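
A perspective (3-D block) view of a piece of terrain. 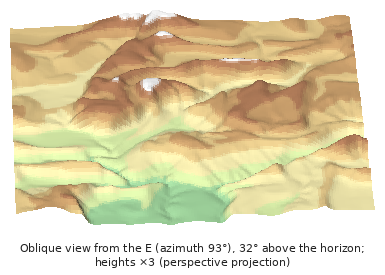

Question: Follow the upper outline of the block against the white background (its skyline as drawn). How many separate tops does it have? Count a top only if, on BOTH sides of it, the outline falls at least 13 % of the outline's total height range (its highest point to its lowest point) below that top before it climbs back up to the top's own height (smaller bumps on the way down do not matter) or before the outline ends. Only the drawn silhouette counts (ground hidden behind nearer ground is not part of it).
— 0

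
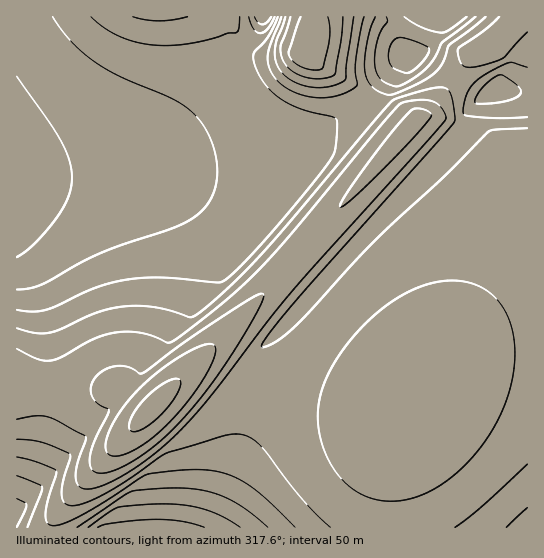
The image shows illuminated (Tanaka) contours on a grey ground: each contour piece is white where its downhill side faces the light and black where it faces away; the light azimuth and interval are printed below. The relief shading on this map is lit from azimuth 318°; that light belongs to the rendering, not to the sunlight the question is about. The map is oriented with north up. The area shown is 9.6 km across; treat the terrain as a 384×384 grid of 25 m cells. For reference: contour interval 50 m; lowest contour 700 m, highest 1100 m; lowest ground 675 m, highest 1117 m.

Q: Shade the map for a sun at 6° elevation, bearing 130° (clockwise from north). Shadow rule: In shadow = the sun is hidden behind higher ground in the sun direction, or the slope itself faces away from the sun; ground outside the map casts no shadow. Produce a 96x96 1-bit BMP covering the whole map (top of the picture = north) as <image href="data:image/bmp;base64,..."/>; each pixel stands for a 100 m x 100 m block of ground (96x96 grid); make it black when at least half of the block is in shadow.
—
<image width="96" height="96" href="data:image/bmp;base64,Qk2+BAAAAAAAAD4AAAAoAAAAYAAAAGAAAAABAAEAAAAAAIAEAAATCwAAEwsAAAIAAAAAAAAA////AAAAAADwAAAAAAAAAAAAAAD4AAAAAAAAAAAAAAD8AAAAAAAAAAAAAAD+AAAAAAAAAAAAAAD+AAAAAAAAAAAAAAD/AAAAAAAAAAAAAAD/gAAAAAAAAAAAAAD/wAAAAAAAAAAAAAB/4AAAAAAAAAAAAAA/8AAAAAAAAAAAAAAf+AAAAAAAAAAAAAAP+AAAAAAAAAAAAAAH/AAAAAAAAAAAAAAD/gAAAAAAAAAAAAAD/wAAAAAAAAAAAAAB/4AAAAAAAAAAAAAA/8AAAAAAAAAAAAAAf+AAAAAAAAAAAAAAf/AAAAAAAAAAAAAAP/gAAAAAAAAAAAAAH/wAAAAAAAAAAAAAH/4AAAAAAAAAAAAAD/8AAAAAAAAAAAAAB/8AAAAAAAAAAAAAB/+AAAAAAAAAAAAAA//AAAAAAAAAAAAAA//gAAAAAAAAAAAAAf/wAAAAAAAAAAAAAf/4AAAAAAAAAAAAAP/8AAAAAAAAAAAAAP/+AAAAAAAAAAAAAP//AAAAAAAAAAAAAP//gAAAAAAAAAAAAP//wAAAAAAAAAAAAP//4AAAAAAAAAAAAP//8AAAAAAAAAAAOP//+AAAAAAAAAAAeP///AAAAAAAAAAA/P///gAAAAAAAAAB/P///wAAAAAAAAAD/f///4AAAAAAAAAD+P///8AAAAAAAAAD8P///+AAAAAAAAADwH////AAAAAAAAAAAD////gAAAAAAAAAAB////wAAAAAAAAAAAf///4AAAAAAAAAAAP///8AAAAAAAAAAAH///8AAAAAAAAAAAD///+AAAAAAAAAAAB////AAAAAAAAAAAA////gAAAAAAAAAAAf///wAAAAAAAAAAAP///4AAAAAAAAAAAH///8AAAAAAAAAAAD///+AAAAAAAAAAAB////AAAAAAAAAAAA////AAAAAAAAAAAAf///gAAAAAAAAAAAP///wAAAAAAAAAAAH///4AAAAAAAAAAAD///8AAAAAAAAAAAB///+AAAAAAAAAAAA////AAAAAAAAAAAAP///AAAAAAAAAAAAH///gAAAAAAAAAAAD///wAAAAAAAAAAAB///4AAAAAAAAAAAA///8AAAAAAAAAAAAf//+AAAAAAAAAAAAP///AAAAAAAAAAAAH///gAAAAAAAAAAAD///gAAAAAAAAAAAB///wAAAAAAAAAAAA///4AAAAAAAAAAAAf//8AA/8AAAAAAAAP//+AD/8AAAAAAAAD///AD/8AAAAAAAAAf//wD/8AAAAAAAAAH//4B/wAAAAAAAAAB//8A+AAAAAAAAAAAf/+AYAAAAAAAAAAAP/+AAAAAAAAAAAAAP//AAAAAAAAAAAAAP//AAAAAAAAAAEAAP//gAAAAAAAAAPAAH//wAAAAAAAAAfgAH//wAAAAAAAAA/wAD//4AAAAAAAAB/wAA///AAAAAAAAB/4AAf//gAAAAAAAD/4AAP//wAAAAAAAD/4AAD//4AAAAAAAH/8AAB//8AAAAAAAH/8AAB//+AAAAAAAP/8AAB///A="/>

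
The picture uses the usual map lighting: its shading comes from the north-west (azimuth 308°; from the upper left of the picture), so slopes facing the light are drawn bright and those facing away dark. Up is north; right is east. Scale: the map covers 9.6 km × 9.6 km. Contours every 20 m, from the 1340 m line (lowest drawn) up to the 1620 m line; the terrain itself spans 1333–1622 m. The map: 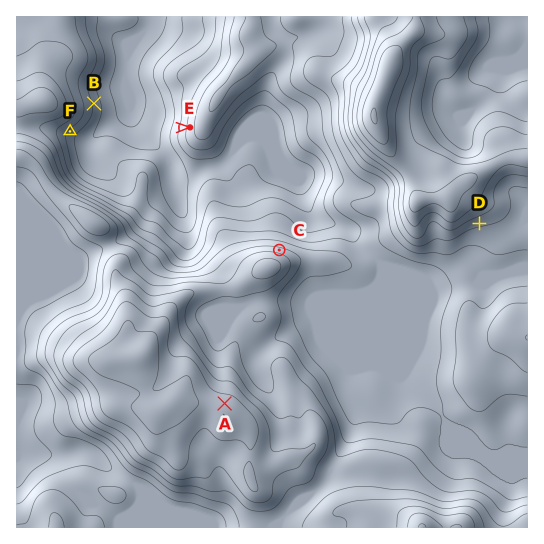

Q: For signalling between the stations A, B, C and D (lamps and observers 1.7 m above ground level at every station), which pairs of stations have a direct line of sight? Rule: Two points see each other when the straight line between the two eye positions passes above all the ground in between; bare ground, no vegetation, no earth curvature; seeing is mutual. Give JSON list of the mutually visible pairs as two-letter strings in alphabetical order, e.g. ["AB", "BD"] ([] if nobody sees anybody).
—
["AD", "BC"]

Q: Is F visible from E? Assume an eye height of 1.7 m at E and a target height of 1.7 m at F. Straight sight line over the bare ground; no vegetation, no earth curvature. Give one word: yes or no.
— yes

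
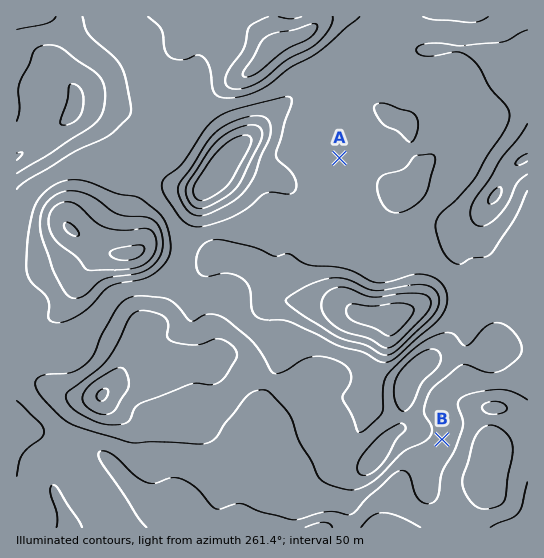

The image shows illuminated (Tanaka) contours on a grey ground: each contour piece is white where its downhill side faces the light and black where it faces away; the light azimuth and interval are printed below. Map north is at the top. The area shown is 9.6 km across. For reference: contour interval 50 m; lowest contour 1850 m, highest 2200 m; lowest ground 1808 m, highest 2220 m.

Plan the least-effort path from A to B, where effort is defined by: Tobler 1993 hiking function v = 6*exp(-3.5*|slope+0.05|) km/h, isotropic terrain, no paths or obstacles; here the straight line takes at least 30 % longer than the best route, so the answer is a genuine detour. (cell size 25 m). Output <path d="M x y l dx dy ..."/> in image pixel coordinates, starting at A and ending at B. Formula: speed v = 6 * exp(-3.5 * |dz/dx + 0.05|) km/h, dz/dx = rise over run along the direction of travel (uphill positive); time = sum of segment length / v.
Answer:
<path d="M339 158l16 16 18 35 72 72 8 16 0 72-11 21 0 49"/>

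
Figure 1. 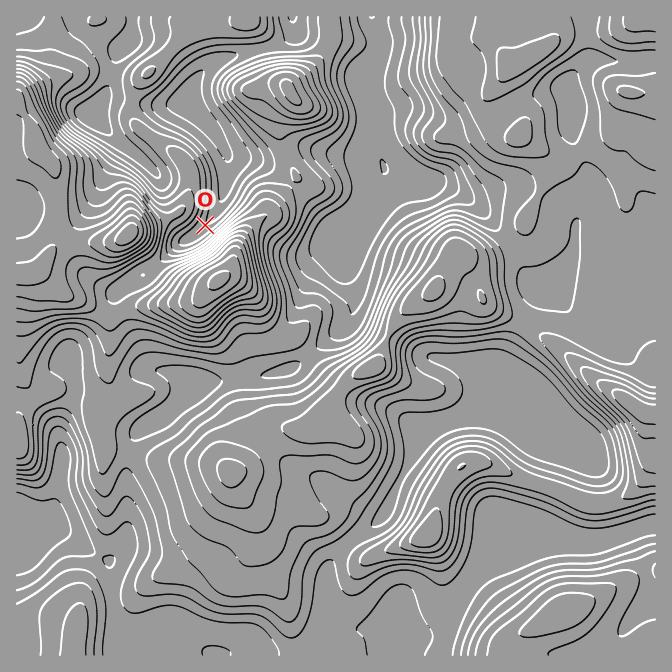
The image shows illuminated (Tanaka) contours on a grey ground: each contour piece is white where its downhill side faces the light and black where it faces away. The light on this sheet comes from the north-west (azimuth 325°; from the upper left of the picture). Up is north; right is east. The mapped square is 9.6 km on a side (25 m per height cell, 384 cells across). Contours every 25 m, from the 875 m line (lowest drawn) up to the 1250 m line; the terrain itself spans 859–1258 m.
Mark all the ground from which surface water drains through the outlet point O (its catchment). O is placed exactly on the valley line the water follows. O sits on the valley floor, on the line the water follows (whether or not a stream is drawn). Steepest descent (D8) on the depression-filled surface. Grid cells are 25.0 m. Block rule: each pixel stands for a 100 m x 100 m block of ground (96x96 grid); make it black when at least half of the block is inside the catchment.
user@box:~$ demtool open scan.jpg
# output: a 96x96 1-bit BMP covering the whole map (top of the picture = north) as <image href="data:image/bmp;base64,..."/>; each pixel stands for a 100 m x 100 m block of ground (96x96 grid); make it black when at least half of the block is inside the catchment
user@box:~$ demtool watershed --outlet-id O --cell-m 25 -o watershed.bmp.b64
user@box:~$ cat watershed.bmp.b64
<image width="96" height="96" href="data:image/bmp;base64,Qk2+BAAAAAAAAD4AAAAoAAAAYAAAAGAAAAABAAEAAAAAAIAEAAATCwAAEwsAAAIAAAAAAAAA////AAAAAAAAAAAAAAAAAAAAAAAAAAAAAAAAAAAAAAAAAAAAAAAAAAAAAAAAAAAAAAAAAAAAAAAAAAAAAAAAAAAAAAAAAAAAAAAAAAAAAAAAAAAAAAAAAAAAAAAAAAAAAAAAAAAAAAAAAAAAAAAAAAAAAAAAAAAAAAAAAAAAAAAAAAAAAAAAAAAAAAAAAAAAAAAAAAAAAAAAAAAAAAAAAAAAAAAAAAAAAAAAAAAAAAAAAAAAAAAAAAAAAAAAAAAAAAAAAAAAAAAAAAAAAAAAAAAAAAAAAAAAAAAAAAAAAAAAAAAAAAAAAAAAAAAAAAAAAAAAAAAAAAAAAAAAAAAAAAAAAAAAAAAAAAAAAAAAAAAAAAAAAAAAAAAAAAAAAAAAAAAAAAAAAAAAAAAAAAAAAAAAAAAAAAAAAAAAAAAAAAAAAAAAAAAAAAAAAAAAAAAAAAAAAAAAAAAAAAAAAAAAAAAAAAAAAAAAAAAAAAAAAAAAAAAAAAAAAAAAAAAAAAAAAAAAAAAAAAAAAAAAAAAAAAAAAAAAAAAAAAAAAAAAAAAAAAAAAAAAAAAAAAAAAAAAAAAAAAAAAAAAAAAAAAAAAAAAAAAAAAAAAAAAAAAAAAAAAAAAAAAAAAAAAAAAAAAAAAAAAAAAAAAAAAAAAAAAAAAAAAAAAAAAAAAAAAAAAAAAAAAAAAAAAAAAAAAAAAAAAAAAAAAAAAAAAAAAAAAAAAAAAAAAAAAAAAAAAAAAAAAAAAAAAAAAAAAAAAAAAAAAAAAAAAAAAAAAAAAAAAAAAAAAAAAAAAAAAAAAAAAAAAAAAAAAAAAAAAAAAAAABwAAAAAAAAAAAAAAH/wAAAAAAAAAAAAAf//gAAAAAAAAAAAB///wAAAAAAAAAAAD///4AAAAAAAAAAAH///+AAAAAAAAAAAP////AAAAAAAAAAAP////AAAAAAAAAAAP////gAAAAAAAAAAH////AAAAAAAAAAAD///+AAAAAAAAAAAAAP/8AAAAAAAAAAAAAH/4AAAAAAAAAAAAAD/wAAAAAAAAAAAAAAPgAAAAAAAAAAAAAADAAAAAAAAAAAAAAAAAAAAAAAAAAAAAAAAAAAAAAAAAAAAAAAAAAAAAAAAAAAAAAAAAAAAAAAAAAAAAAAAAAAAAAAAAAAAAAAAAAAAAAAAAAAAAAAAAAAAAAAAAAAAAAAAAAAAAAAAAAAAAAAAAAAAAAAAAAAAAAAAAAAAAAAAAAAAAAAAAAAAAAAAAAAAAAAAAAAAAAAAAAAAAAAAAAAAAAAAAAAAAAAAAAAAAAAAAAAAAAAAAAAAAAAAAAAAAAAAAAAAAAAAAAAAAAAAAAAAAAAAAAAAAAAAAAAAAAAAAAAAAAAAAAAAAAAAAAAAAAAAAAAAAAAAAAAAAAAAAAAAAAAAAAAAAAAAAAAAAAAAAAAAAAAAAAAAAAAAAAAAAAAAAAAAAAAAAAAAAAAAAAAAAAAAAAAAAAAAAAAAAAAAAAAAAAAAAAAAAAAAAAAAAAAAAAAAAAAAAAAAAAAAAAAAAAAAAAAA="/>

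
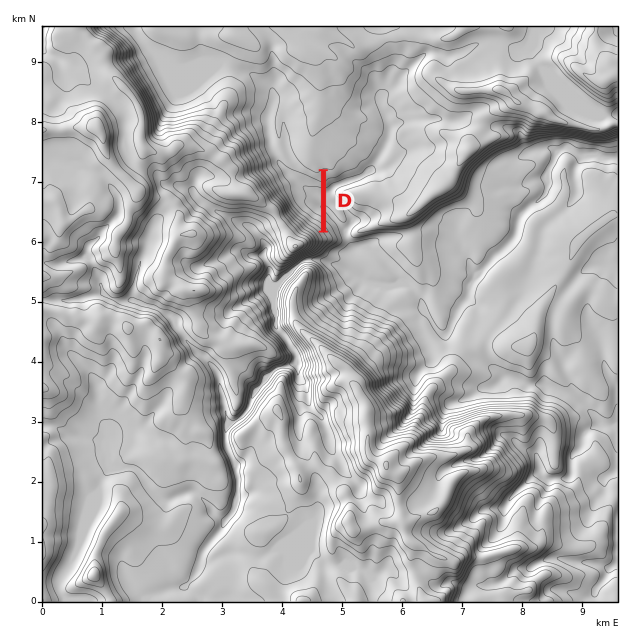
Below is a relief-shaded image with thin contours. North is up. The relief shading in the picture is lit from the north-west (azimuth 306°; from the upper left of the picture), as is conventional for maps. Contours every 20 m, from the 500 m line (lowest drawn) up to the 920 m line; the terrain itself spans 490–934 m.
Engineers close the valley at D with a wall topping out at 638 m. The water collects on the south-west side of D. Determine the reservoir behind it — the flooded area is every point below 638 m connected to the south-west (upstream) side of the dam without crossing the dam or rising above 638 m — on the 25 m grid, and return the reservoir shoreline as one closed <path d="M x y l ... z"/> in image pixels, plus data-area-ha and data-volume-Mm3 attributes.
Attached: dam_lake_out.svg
<path d="M274 94l-4 5 0 3-4 9-5 6 0 4 3 6 2 23 6 10 0 5 6 7 1 6 5 6 0 3 8 18 18 16 10 6 1-53-7-1-9-5-8-8-6-9 0-3-3-4 0-5-2-2-2 2-3 7-3-2-4-9 0-6-1-2 0-12 1-1 0-6 2-2 2-9-4-3z" data-area-ha="78" data-volume-Mm3="14.49"/>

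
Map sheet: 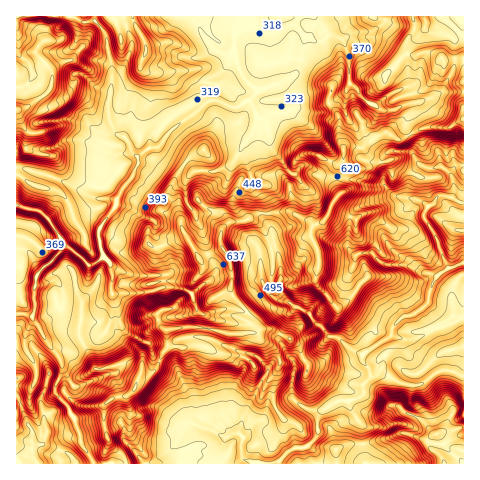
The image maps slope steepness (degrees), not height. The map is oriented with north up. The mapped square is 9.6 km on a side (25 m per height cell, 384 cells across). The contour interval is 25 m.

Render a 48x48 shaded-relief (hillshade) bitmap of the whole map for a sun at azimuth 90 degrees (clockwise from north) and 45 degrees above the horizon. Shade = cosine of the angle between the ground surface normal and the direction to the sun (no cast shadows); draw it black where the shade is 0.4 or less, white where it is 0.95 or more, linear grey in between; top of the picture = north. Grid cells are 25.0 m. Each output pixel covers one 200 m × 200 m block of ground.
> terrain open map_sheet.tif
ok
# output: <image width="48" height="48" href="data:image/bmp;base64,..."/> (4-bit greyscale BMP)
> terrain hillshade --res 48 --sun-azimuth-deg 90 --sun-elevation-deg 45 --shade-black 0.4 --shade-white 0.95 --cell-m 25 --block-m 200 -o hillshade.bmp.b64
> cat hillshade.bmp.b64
<image width="48" height="48" href="data:image/bmp;base64,Qk32BAAAAAAAAHYAAAAoAAAAMAAAADAAAAABAAQAAAAAAIAEAAATCwAAEwsAABAAAAAAAAAAAAAAABEREQAiIiIAMzMzAERERABVVVUAZmZmAHd3dwCIiIgAmZmZAKqqqgC7u7sAzMzMAN3d3QDu7u4A////AIirmKtmi9y6mYmZmpiJdXd3mqh2ZTEWmYirqrglvcvLmImZmYd5qYZFmqh2VCFYiHiry6QF7azLmYiZmYd4mplVeZZEVDR5mVebzJIH273cmYmZmXd3iKyGmZYwBWRpqleazHEZyZ3sqZiZmIh2eryXmoUyM0Z3q5dp20EpuK7sqZiZiId2q7uXiHMANoh2rMdrtyEnmc7bqZmZiHZ6y4iqiHUAaXZTnOhrl3IBV63cupmZh2aL2Ue7qZYSaIQSnOtZqHQiQ1zdu5iZhleKyDnMypdniIY0i9xpxjVmUjne6meJdTioyTrdy6mHZomXibppxyBHdSe92FZ3Z2q4ulnd7Kh2aIiZiKiKl1RUMyaZp3d4qqmJyYy97Kh3eHZ4iJmqd3iGQiZTeZmaqHaMud/Ky5mHiHZneJqnZ4mYZDMTipmHeIm8m+/8iKqph3d3ZrqFZ4mZhQAEmqmIiIm8yt7GabuqhoiIdrlWd3mZgwBIqpl2Z4rNubxRbNy7qHd4iKlVh3qqggAmrMdGd6zcy6URje3KqphmiMpVh3q6hCESOcMoiszNt1QVrN26qap1idtVh4m7hlVlNGMljdy6ZFNsub26qryFidx0d6mbhVV4YieEbeyYchTOyHrMvMymaMyDaMp6llRoYwSXbeuIchS+6mjMzduYZau3OMt4U0JYgwSXjuqIU0S/7Ircu6irmZicqHSnNCJpgyaFvtqHQla/7bqryYm5eoitxRnGVAF4ZGlm3rl3Qkjf2ovLmavHWZrNkUu2VRJmRZpFzbh3MlnNyZ3Ziqy0R5nLMozHVTNkFrlFq6mnVEas2r26qrxzeJq2BZu6ZFMjOLhWeZqnVXdr27zdurpXiIdCR6qrlUIUaZV4iHh2WJcm3cvNyqp2iSNWirqalVQjWGfKeIdlV5cgne3dypiIeDWJq6mJqFYyaVe7d6h1OJUibO7smXiZiImZmamZqnVjSoeahphlaGNWir3Yioibp5mGi7mYipZlN6mal3dmdzNVeazKq7qphmVnzbqZmadmRHicyXd2IUJHi8qpvsmZeEer3bqZmpiGVEesyoiGIBR2Srq7vJipZVet7LmZmYmXZUasupiHM1YwKqmZm6mFVmi+/bqZmIiZhmaKqZmIZXcQSZd4qohjVszN3cqZmIiZmHd4mZmIiHQAeXmGiXZkRMy83cqqiIiZmYd4mZmIiHQRZ4unZ4dkEKq7zty6iIiJmZiIiIiIiHIFl4uFeIdkEIiL3e3LiIeImqmIiZiIiHQGumVneIiGMph63u7Kh2Z4mqmImZmIiGMVy0FJuXd3Qql57tvMhDWaqqqZmYiJiHQkqTJYqoZYZKh5zb3cgxe6qqqqmIiIiIZUd0Q1iYZYmHebut7aZTa8y6mZmIiIiIh2d1ZCV4domUaby63rR2W8uruZmIiIiIiHd2ZDNod4mERpvbvqN3i7q7qYmIiIiJiId2ZUNIiIiDR6u7q3R4vLqqmZmIiIiIiId2ZmU3mIiGaKuZl0eKzLqZmZmIiIiIiHdlaIU3l3mQ=="/>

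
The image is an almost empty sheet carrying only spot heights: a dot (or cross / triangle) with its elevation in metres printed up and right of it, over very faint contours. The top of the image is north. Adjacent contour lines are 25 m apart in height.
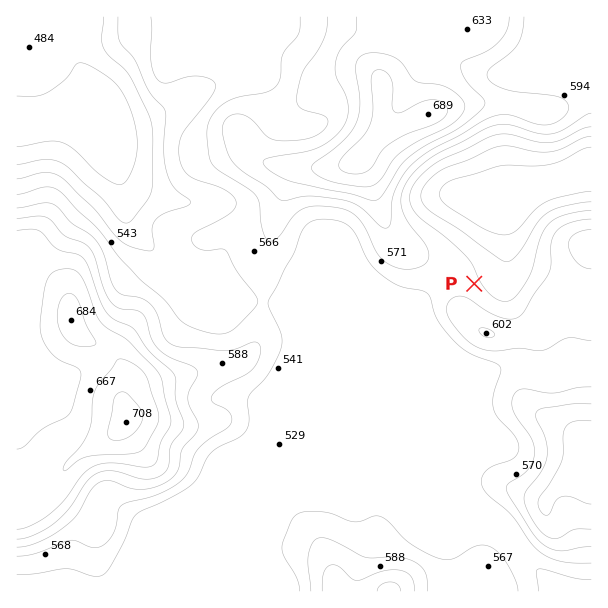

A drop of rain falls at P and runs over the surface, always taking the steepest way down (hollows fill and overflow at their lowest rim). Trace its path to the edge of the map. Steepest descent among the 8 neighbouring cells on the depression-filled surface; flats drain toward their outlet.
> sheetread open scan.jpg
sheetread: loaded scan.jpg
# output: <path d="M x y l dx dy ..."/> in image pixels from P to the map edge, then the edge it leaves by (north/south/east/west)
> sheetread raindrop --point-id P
<path d="M474 284l6-6 14 0 10-11 0-49 35-35 13 0 2-1 19 0 3-3 15 0"/>
exit: east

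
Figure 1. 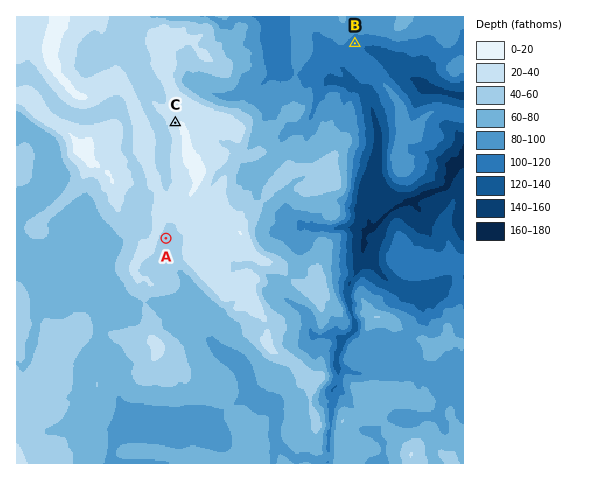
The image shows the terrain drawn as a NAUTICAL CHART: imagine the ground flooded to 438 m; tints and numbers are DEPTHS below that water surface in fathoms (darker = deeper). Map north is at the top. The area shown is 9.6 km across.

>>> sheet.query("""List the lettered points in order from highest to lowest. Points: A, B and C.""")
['C', 'A', 'B']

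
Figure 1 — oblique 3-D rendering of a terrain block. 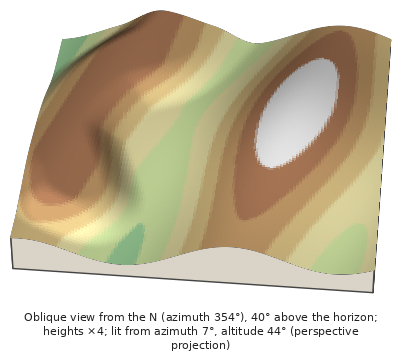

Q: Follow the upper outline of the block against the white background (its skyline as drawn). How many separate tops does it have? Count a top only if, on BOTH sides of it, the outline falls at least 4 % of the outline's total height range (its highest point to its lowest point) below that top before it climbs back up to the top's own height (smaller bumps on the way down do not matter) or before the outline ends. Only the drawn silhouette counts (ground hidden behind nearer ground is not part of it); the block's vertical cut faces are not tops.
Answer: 2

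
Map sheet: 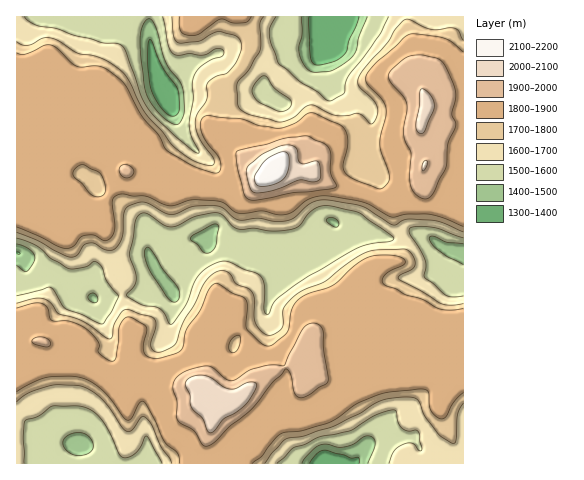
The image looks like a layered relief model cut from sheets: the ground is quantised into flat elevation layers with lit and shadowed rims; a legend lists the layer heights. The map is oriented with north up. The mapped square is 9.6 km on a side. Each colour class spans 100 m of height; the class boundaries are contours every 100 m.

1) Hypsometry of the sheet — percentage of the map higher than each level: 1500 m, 95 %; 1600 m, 77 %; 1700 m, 61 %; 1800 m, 49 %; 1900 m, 9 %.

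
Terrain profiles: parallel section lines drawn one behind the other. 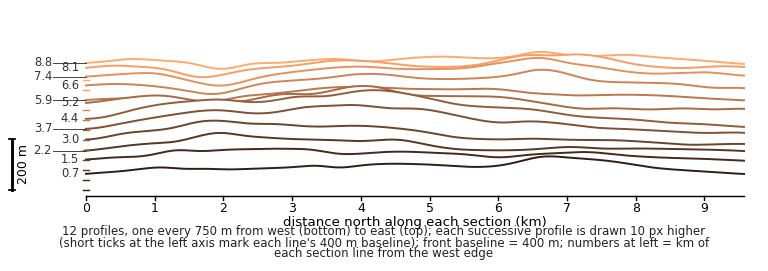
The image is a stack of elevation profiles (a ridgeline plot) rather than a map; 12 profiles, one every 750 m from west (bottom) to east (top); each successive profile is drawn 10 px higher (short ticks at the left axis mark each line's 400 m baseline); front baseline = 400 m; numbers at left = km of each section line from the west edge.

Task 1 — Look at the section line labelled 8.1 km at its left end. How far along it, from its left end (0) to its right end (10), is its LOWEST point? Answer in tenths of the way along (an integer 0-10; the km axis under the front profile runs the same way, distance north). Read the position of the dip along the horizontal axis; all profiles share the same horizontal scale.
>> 2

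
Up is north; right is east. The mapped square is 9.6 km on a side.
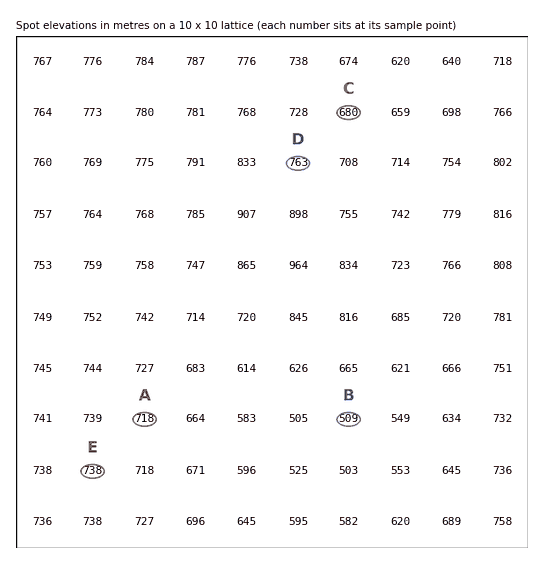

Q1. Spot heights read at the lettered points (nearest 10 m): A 720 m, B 510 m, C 680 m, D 760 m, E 740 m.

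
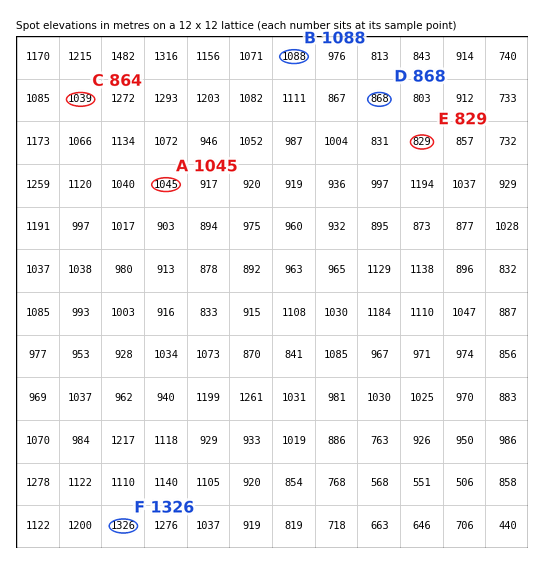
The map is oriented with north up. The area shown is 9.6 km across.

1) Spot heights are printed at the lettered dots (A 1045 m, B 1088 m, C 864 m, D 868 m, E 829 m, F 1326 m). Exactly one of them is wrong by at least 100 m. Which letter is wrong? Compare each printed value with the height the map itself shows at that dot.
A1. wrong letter C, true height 1039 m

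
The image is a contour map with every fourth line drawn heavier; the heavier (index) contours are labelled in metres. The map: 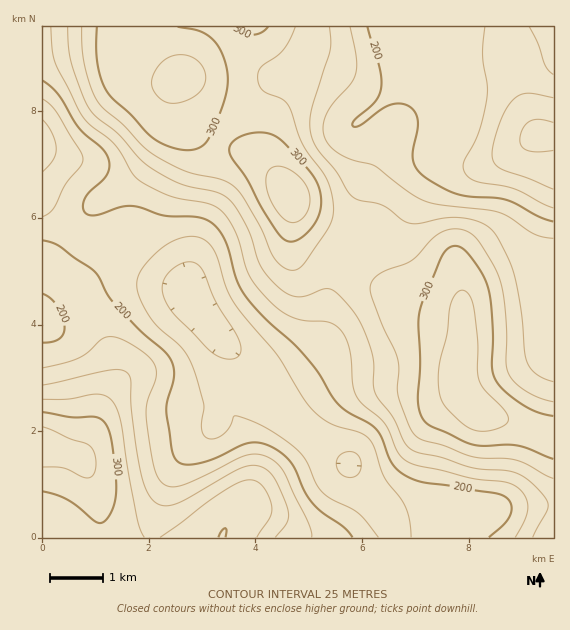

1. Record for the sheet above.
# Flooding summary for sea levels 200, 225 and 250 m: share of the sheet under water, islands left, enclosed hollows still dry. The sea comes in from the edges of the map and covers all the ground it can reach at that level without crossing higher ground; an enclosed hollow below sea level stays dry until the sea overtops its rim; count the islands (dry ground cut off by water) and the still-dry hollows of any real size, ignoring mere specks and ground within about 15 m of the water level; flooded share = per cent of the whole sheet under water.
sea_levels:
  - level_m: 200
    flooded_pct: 32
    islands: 0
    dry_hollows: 0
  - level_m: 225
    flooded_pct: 46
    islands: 0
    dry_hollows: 0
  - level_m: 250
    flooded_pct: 58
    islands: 0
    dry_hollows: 0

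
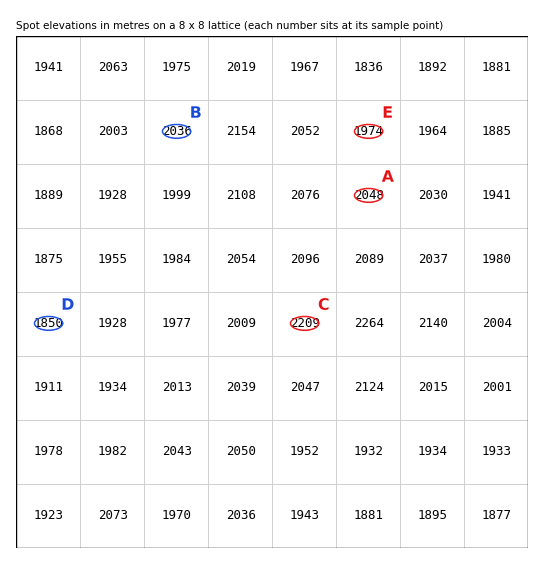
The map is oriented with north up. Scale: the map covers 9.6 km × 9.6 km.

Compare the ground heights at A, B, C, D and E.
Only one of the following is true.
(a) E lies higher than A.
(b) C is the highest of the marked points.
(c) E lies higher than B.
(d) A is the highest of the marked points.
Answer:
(b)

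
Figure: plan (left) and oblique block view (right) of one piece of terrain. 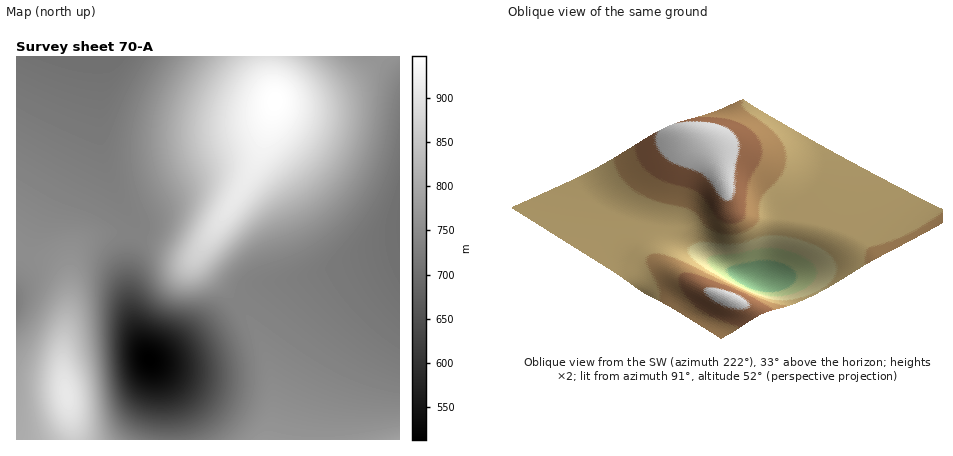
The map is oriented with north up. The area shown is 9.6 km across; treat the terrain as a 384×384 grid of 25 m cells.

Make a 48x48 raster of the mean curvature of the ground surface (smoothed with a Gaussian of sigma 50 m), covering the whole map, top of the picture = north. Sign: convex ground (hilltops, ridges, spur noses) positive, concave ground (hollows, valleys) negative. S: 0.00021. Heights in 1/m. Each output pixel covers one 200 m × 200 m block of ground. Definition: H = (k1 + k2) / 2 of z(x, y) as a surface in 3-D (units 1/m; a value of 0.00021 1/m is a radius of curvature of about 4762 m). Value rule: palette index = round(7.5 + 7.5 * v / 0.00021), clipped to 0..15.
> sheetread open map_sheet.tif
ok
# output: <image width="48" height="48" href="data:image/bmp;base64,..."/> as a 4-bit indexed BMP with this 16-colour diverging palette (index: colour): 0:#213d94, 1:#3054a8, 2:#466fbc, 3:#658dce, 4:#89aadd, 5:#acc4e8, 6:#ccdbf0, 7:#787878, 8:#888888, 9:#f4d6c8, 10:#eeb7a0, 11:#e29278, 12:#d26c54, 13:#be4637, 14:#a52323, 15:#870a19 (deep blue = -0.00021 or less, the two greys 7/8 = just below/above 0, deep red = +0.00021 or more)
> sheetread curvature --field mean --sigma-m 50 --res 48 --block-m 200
<image width="48" height="48" href="data:image/bmp;base64,Qk32BAAAAAAAAHYAAAAoAAAAMAAAADAAAAABAAQAAAAAAIAEAAATCwAAEwsAABAAAAAAAAAAlD0hAKhUMAC8b0YAzo1lAN2qiQDoxKwA8NvMAHh4eACIiIgAyNb0AKC37gB4kuIAVGzSADdGvgAjI6UAGQqHAGZVec3Ll2Z3d3d3d3iIiZh3d3d3d3dmZWVVe+7bllVmZmZmd3eIiZmHd3d3d3d3ZmVGnf/slkRVZmZmZnd4iZmHd3d3d3d3dlRHvv/9ljM0VVVVZmd4iZmHd3d3d3d3d1RIz//9pjIjRFVVVmd4iZmHd3d3d3d3d1NZz//9piESNERFVmd4iZmHd3d3d3d3d0Rp3//+tiACM0RFVWd4iZmHd3d3d3d3d0Vp3/7ttiABIzREVWd4iZmHd3d3d3d3d1VZ3/3dtyAAIjNEVmd4mZmHd3d3d3d3d2VY3/vNtyAAEjNEVmeImamHd3d3d3d3d3VY3/u9tyAAEjNFVneJmamHd3d3d3d3d4VYz+u9tiAAEjNFVniJmqh3d3d3d3d3d4ZXz+y8phABIzNFVniZqph3d3d3d3d3d5ZXvu3MphABNEREVniZqpd3d3d3d3d3d6dXre3MlRACRVVEVniaqYd3d3d3d3d3d5dWnN3clRADZ3dlVniaqHd3d3d3d3d3d4dWi93bhRAUeZmGVniamHd3d3d3d3d3d4dmis3LhSAUerypdmeZd3d3d3d3d3d3d3dmeby6hSEkes7cl2Z2d3d3d3d3d3d3d4dmeKu6dTI0ad//2XVEVmd3d3d3d3d3d4h2eJqpdkREaM///IMjRWZmZ3d3d3d3d4h3eJmZdlVVV77//pUiNWZndmZ3d3d3d4iHeImYh2ZmVoz//8dCNFZnd3dmd3d3d4eIiImYiHh3ZWnf/+tzM1Znd3d3Z3d3d4d3iImZiIiIZUWd//6mM0Vnd3d3d2d3d4d3eImZmZmYZCNq7//IVEVnd3d3d3Z3d4d3d3iIiIh2VDI3v//rdUVnd3d3d3dnd4d3d3d3d3dmZUM0jP/9p1Vnd3d3d3d3d4d3d3d3d3dmZlQzWc/+yWZnd4d3d3d3d3d3d3d3d3Z3dmVDRq3u2oZneIh3d3d3Z3d3d3d3d3Z3d3ZURXrN25h3eIiId3d3d3d3d3d3d2d3d3dmVWiszKmHeIiIh3d3dnd3d3d3d2d3d3d3ZWeKu7mIiIiIh3d3d3d3d3d3d3d3d3iHdmZ5q7qYiIiIiHd3d3d3d3d3dnd3d4iIh3d4mqqZiIiIiId3d3d3d3d3dnd3d4iIiIiIiaqZmYiIiId3d3d3d3d3d3d3d4iIiIiIiZmZmZmIiId3d3d3d3d3d3d3d4iIiZmIiZmZmZmZiIh3d3d3d3d3d3d3d4iIiZmZmZmZmZmZiIh3d3d3d3d3d3d3d4iIiZmZmZmZmZmZmIh3d3d3d3d3dnd3d4iIiZmZmZmaqqmZmIh3d3d3d3d3dnd3d4iIiJmZmZqqqqqZmIh3d3d3d3d3dnd3d3iIiImZmaqru6qZiIh3d3d3d3d3d3d3d3iIiImZmqq7u6qZiIiHd3d3d3d3d2d3d3eIiIiZmqvMy6qYiIiId3d3d3d3d2d3d3d4iIiZqrzMy6mIh3eIh3d3d3d3d3Z3d3d4iIiZq7zMupmHd3eIiHd3d3d3d3Z3d3d3iIiZq7u7qph3d3eImQ=="/>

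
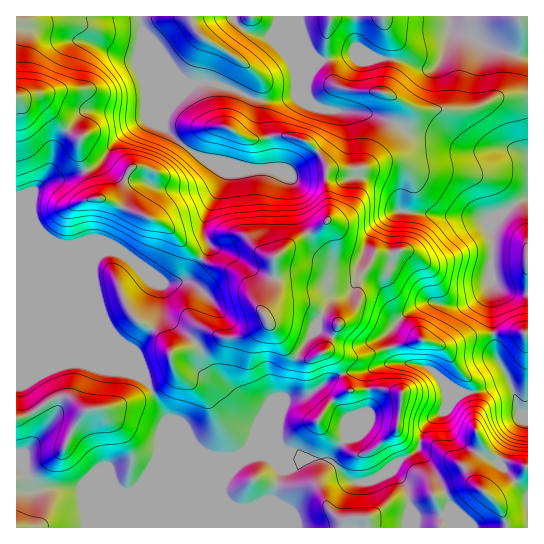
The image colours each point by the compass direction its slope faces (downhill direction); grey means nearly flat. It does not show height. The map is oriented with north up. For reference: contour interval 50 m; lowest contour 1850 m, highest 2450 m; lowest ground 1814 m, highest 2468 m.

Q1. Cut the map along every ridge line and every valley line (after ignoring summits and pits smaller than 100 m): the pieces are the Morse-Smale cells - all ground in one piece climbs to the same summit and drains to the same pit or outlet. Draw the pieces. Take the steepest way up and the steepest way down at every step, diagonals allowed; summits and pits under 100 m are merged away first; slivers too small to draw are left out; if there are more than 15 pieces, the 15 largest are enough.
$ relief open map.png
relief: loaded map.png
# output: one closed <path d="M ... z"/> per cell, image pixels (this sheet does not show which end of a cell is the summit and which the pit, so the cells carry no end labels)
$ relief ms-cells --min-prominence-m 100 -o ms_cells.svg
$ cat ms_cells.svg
<path d="M527 16l-511 1 1 511 209 0 1-25-6-14 7-14 14-14 5-2-30 0-11-4-13-12-4-9-7-7-12-6-5-4-21-40-9-26 25-37 1-28-14-7-17-20-9-6-12-2-10 4-6 8 0 19 6 24 20 51-50-50-37-89 1-27 14-10 16-2 32-12 10-10 11-16 10-9 13-9 27-12 2 0-4 7 0 9 26 24 17 9 15 1 27 8 29-1 11 4 4-1 24-18 10-10 8-16 0-16 39 4 19 6 17 11 29 5 27 14 43-3 18 7z"/><path d="M342 111l-7 0 0 16-8 16-10 10-27 19-12-4-29 1-27-8-15-1 14 9 4 6-21 46 0 13 5 11-4 9-16 24-6 3-18 3-20-7 16 9 0 23-5 13-21 28 1 5 8 22 21 40 5 4 12 6 7 7 4 9 16 13 8 3 33 0 7-3 10 0 7 3 28 0-17-8-8-13 2-17 5-19 3-3 19-3 35-21 16-4 10 0 16-7 14-2-4-5-4-14 2-13 15-17 12-8 13-4-15-23-9-9-10-5-5-6 0-33 3-10 4-4 43 5 29 0 16 4 15-5 17-14 9-3 0-43-9-4-10-3-43 3-27-14-29-5-17-11-19-6z"/><path d="M527 199l-8 2-17 14-15 5-16-4-29 0-43-5-4 4-3 10 0 33 5 6 10 5 9 9 12 20 5 4-15 3-12 8-15 17-2 13 8 20-14 1-16 7-10 0-16 4-35 21-19 3-3 3-5 19-2 17 8 13 18 8 27 1 20 20 5 3 8 0 14-4 14-8 11-12 13-7 4-3 2-15 6-11 20-14 8-11 6-5 17-1 25-9 7 0 10 30 8 0z"/><path d="M510 383l-7 0-25 9-17 1-4 3-10 13-20 14-6 11-2 15-4 3-13 7-11 12-21 10-15 2-5-3-20-20-5-1-51 0-7-3-10 0-15 5-14 14-7 14 6 14 0 24 300 1 1-114-8-1z"/><path d="M167 111l-28 12-13 9-10 9-11 16-10 10-32 12-16 2-14 10-1 27 37 89 48 48-21-60-3-13 2-21 8-9 8-1 15 5 20 20 15 7 17 0 11-4 20-33-5-12 0-13 21-46-4-6-36-22-21-20 0-9z"/>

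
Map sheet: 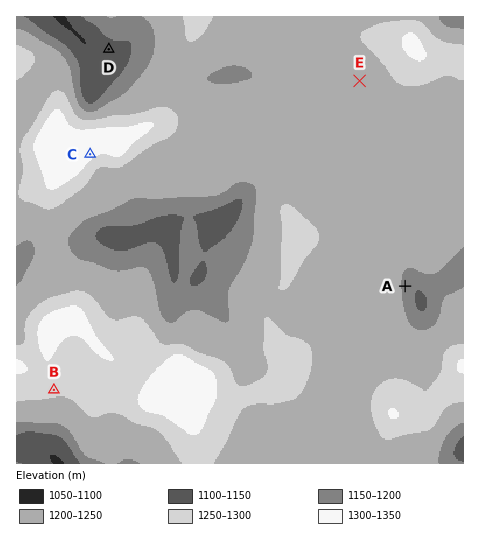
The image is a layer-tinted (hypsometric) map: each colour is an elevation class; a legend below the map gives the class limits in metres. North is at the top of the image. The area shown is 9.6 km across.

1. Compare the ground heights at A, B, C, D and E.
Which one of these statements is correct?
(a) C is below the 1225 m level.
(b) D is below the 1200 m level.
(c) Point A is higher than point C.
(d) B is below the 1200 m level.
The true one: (b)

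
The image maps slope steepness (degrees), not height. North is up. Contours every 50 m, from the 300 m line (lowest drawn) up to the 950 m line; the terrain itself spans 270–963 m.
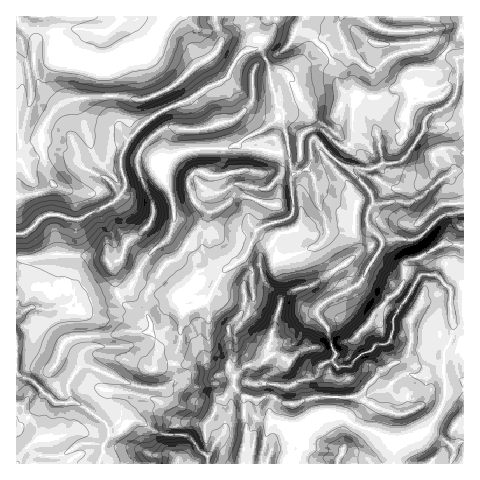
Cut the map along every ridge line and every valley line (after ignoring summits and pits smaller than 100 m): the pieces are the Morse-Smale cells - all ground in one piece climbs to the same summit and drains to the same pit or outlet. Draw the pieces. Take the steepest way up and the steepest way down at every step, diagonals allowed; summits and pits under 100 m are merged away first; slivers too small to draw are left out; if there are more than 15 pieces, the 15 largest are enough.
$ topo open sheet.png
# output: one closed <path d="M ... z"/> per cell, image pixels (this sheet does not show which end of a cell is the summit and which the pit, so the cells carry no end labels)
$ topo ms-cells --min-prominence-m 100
<path d="M463 16l-215 1 6 21-2 10-14 9-10 19-4 4-15 6-20 14-29 12-16 11-16 16 1 5 34 20-2 8 10 23 4 20 0 6-7 18-20 17-16 30-6 5-15 7-17 4-16 8-4 0-8-5-17 5-16-4-17 10 1 148 81 0 6-11 0-8 5-8 0-7-8-12-17-11-13-5-4-14 7-14 6-7 9-1 50 21 26 1 3-2 8-9-1-17 6-19 2-25-2-15 5-3 22-2 12-20 26-21 10-23 0 3 19 17 3 7 29-9 14-6 3 8 26 37 8-5 6-6 3-9 12-17 4-11 8-2 22 1 7-4 25-22 7 0 6 11 2 2 4 0z"/><path d="M256 232l-10 23-26 21-12 20-22 2-5 3 2 15-2 25-6 19 1 17-8 9-3 2-26-1-47-20-10-1-14 17-1 6 4 13 13 5 17 11 6 7 3 9 9-2 13-11 8 0 14 10 7 3 27 2 19 20 1 8 84 0 9-16-1-17 3-7 20-11 14 1 21 13 34 11 32-4 12-16 9-21-2-29 1-17 7-11 3-11-4-22 0-19-13-13-17 0-26 41-4 24-4 4-8 0-7 7-10 3-11 12-13 1-4-5 3-9-5-9-2-14-11-14-1-7 11-9 22-12-26-36-3-8-14 6-29 9-3-7-19-17z"/><path d="M127 142l-6 15 0 12 5 12 0 6-10 13-35 19-11 0-13-5-11 2-21 17-9 2 1 81 16-10 16 4 17-5 8 5 4 0 16-8 17-4 15-7 6-5 16-30 20-17 7-18 0-6-4-20-10-23 2-8-4-1z"/><path d="M215 16l-51 0-11 22-9 8-35 19-15 0-17-7-16-2-4-7 1-8-7-23-2-2-17 0-16 18 0 161 22-2 15-8-7-12-6-30 3-16 13-20 13-7 27-4 29 0 16 4 28-12 28-24 17-10 5-6 2-12z"/><path d="M248 16l-32 0 0 6 5 14 0 6-4 10-20 12-21 20-21 11-14 5-16-4-42 2-14 2-13 7-13 20-3 16 6 30 7 12-15 8-22 3 0 38 9-1 21-17 11-2 13 5 11 0 35-19 10-13 0-6-5-12 0-12 7-18 16-16 16-11 29-12 20-14 15-6 4-4 10-19 14-9 2-10z"/><path d="M452 214l-10 2-22 20-7 4-22-1-8 2-4 11-19 31-32 17-11 9 1 7 11 14 2 14 5 9-3 9 4 5 13-1 11-12 10-3 7-7 8 0 4-4 4-24 29-42 14 1 13 13 2 34 6 6 6-1 0-99-7-4z"/><path d="M454 325l-3 15-7 11-1 17 2 29-2 7-7 14-12 16-26 5-4 15 1 10 69-1 0-135z"/><path d="M162 16l-112 1 8 24-1 8 4 7 16 2 17 7 15 0 35-19 9-8 9-17z"/><path d="M334 413l-11 0-20 11-3 7 1 17-8 16 101-1 3-25-9-1-30-10z"/><path d="M140 421l-8 0-13 11-10 2-5 11 0 8-5 11 108-1 0-7-19-20-27-2-7-3z"/><path d="M31 16l-15 1 1 17 9-10z"/>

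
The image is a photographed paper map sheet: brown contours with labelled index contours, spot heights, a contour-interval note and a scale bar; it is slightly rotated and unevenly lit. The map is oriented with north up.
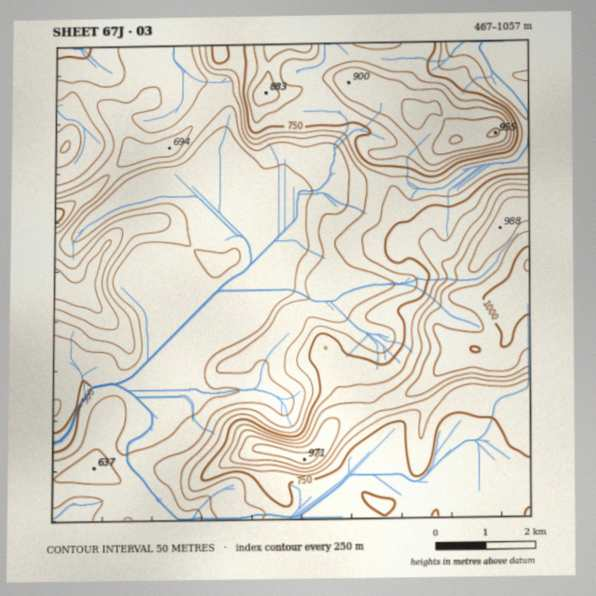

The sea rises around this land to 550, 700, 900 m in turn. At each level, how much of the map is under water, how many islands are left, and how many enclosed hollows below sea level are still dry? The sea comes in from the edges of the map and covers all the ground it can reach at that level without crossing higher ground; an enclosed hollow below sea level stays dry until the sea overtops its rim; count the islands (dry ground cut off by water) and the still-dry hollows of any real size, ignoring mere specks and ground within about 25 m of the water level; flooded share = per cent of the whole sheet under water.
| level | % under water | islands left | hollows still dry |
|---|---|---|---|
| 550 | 21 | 0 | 0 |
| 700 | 56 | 0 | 0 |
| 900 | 91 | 2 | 0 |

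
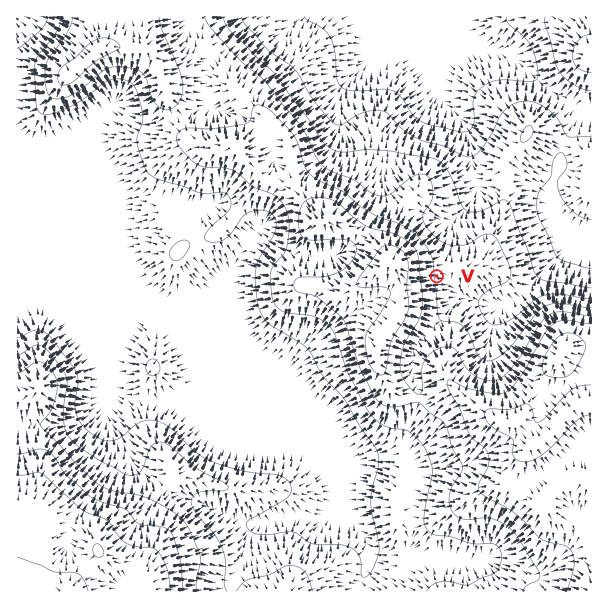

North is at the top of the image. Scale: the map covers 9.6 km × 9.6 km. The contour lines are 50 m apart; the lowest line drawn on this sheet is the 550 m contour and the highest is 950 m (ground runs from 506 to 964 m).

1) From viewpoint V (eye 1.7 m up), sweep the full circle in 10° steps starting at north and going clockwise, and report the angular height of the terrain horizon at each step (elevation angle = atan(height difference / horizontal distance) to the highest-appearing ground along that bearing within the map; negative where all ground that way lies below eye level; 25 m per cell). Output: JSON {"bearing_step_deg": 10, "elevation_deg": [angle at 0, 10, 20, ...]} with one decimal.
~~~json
{"bearing_step_deg": 10, "elevation_deg": [-0.8, -1.5, -2.0, -1.3, -2.1, -1.8, -1.4, -1.1, -1.2, -1.7, -0.5, 3.0, 4.1, 3.8, 3.3, 3.5, 3.7, 3.3, 3.4, 2.1, 4.1, 6.5, 8.6, 10.0, 11.0, 11.7, 12.0, 12.2, 12.0, 11.5, 10.4, 8.4, 6.0, 3.5, 1.5, 0.2]}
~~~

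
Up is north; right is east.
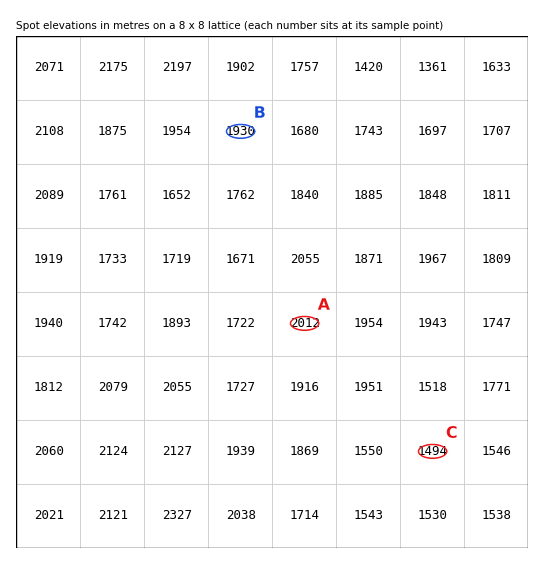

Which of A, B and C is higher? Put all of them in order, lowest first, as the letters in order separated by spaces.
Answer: C B A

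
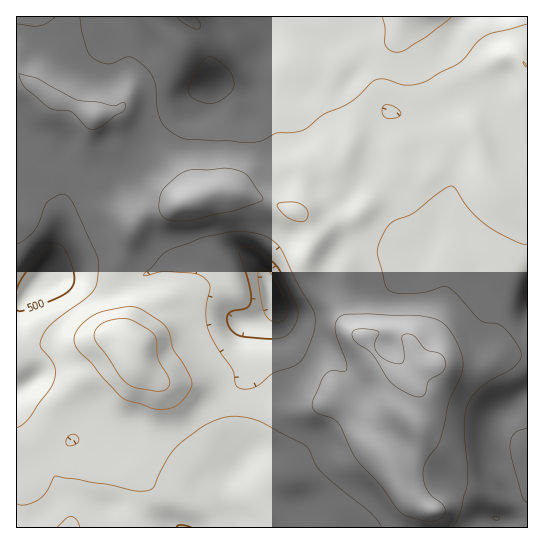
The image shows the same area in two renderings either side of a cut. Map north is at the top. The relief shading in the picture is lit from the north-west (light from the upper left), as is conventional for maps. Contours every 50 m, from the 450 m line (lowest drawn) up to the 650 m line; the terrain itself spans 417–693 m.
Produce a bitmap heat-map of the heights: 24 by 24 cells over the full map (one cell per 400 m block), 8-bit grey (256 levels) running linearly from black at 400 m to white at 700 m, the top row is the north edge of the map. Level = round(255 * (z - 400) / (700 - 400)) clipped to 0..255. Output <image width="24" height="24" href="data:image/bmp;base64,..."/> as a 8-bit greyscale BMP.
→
<image width="24" height="24" href="data:image/bmp;base64,Qk12BgAAAAAAADYEAAAoAAAAGAAAABgAAAABAAgAAAAAAEACAAATCwAAEwsAAAABAAAAAAAAAAAAAAEBAQACAgIAAwMDAAQEBAAFBQUABgYGAAcHBwAICAgACQkJAAoKCgALCwsADAwMAA0NDQAODg4ADw8PABAQEAAREREAEhISABMTEwAUFBQAFRUVABYWFgAXFxcAGBgYABkZGQAaGhoAGxsbABwcHAAdHR0AHh4eAB8fHwAgICAAISEhACIiIgAjIyMAJCQkACUlJQAmJiYAJycnACgoKAApKSkAKioqACsrKwAsLCwALS0tAC4uLgAvLy8AMDAwADExMQAyMjIAMzMzADQ0NAA1NTUANjY2ADc3NwA4ODgAOTk5ADo6OgA7OzsAPDw8AD09PQA+Pj4APz8/AEBAQABBQUEAQkJCAENDQwBEREQARUVFAEZGRgBHR0cASEhIAElJSQBKSkoAS0tLAExMTABNTU0ATk5OAE9PTwBQUFAAUVFRAFJSUgBTU1MAVFRUAFVVVQBWVlYAV1dXAFhYWABZWVkAWlpaAFtbWwBcXFwAXV1dAF5eXgBfX18AYGBgAGFhYQBiYmIAY2NjAGRkZABlZWUAZmZmAGdnZwBoaGgAaWlpAGpqagBra2sAbGxsAG1tbQBubm4Ab29vAHBwcABxcXEAcnJyAHNzcwB0dHQAdXV1AHZ2dgB3d3cAeHh4AHl5eQB6enoAe3t7AHx8fAB9fX0Afn5+AH9/fwCAgIAAgYGBAIKCggCDg4MAhISEAIWFhQCGhoYAh4eHAIiIiACJiYkAioqKAIuLiwCMjIwAjY2NAI6OjgCPj48AkJCQAJGRkQCSkpIAk5OTAJSUlACVlZUAlpaWAJeXlwCYmJgAmZmZAJqamgCbm5sAnJycAJ2dnQCenp4An5+fAKCgoAChoaEAoqKiAKOjowCkpKQApaWlAKampgCnp6cAqKioAKmpqQCqqqoAq6urAKysrACtra0Arq6uAK+vrwCwsLAAsbGxALKysgCzs7MAtLS0ALW1tQC2trYAt7e3ALi4uAC5ubkAurq6ALu7uwC8vLwAvb29AL6+vgC/v78AwMDAAMHBwQDCwsIAw8PDAMTExADFxcUAxsbGAMfHxwDIyMgAycnJAMrKygDLy8sAzMzMAM3NzQDOzs4Az8/PANDQ0ADR0dEA0tLSANPT0wDU1NQA1dXVANbW1gDX19cA2NjYANnZ2QDa2toA29vbANzc3ADd3d0A3t7eAN/f3wDg4OAA4eHhAOLi4gDj4+MA5OTkAOXl5QDm5uYA5+fnAOjo6ADp6ekA6urqAOvr6wDs7OwA7e3tAO7u7gDv7+8A8PDwAPHx8QDy8vIA8/PzAPT09AD19fUA9vb2APf39wD4+PgA+fn5APr6+gD7+/sA/Pz8AP39/QD+/v4A////AH19f3x2eXFkaGtrdXh2enx/jqmvi2dccoF/fXp6fX17dnF1eXZyeX+Iq76rinZrfIKAgICAgYB+eHFudn19gI2lwbmciXRtf4KAgICAgIB/fXVtcnx/h6C+wraqkm5rgoKCgICAgYSDgHx4e4CFk62+u8O5lmpmfnuEhIOKlqWfh4GAgYiZr7S4x8/DnG9aaWZ8jpOozNTEnISAgIOTs7O3z9bOrYVuZ3R5j6bN8OG9mIR+fn+FoK3G1djZwJWFfX6CnMPn99mli31taWx8kLvU0NfQtoyEgHJ+kr7e3b2XhW5IOzptkb7JxsO2m4KAdU1cdIuaopmOhHJfLiZwkJqSjY2MhX9+bUU2TnqBgoSFgn1rKEeHjY2Cf35/f319dWY/U3qEhYB+fnpbQXKZkIqCfnt8fn1+fX1kaX+KmIiEgXttdoWfnIeBf317fX5/gIR7eYKPpaGvqp6YlKCpmI+KgX99fn+Eh4GAgIKHk6PFzcO4qaOdjYiLg4GAf4WMiICAgYOChJCotrewmY6PjoqDhISEgYmLg4CChYqGg4WLjo+Nh4aKjo6EhISDg4mFgIOKkqGWioJ+e3t7fYCBhYmEgoKChYqCgJGjqbOrmoFzZWZteH59f4KBgICAgoOAhKasopaWl4FtTEdfc3t7fXyAgICBgYGBjaKUhoKBhH51VktjcXt+fXx8fn5+gIWMnoqDgX9+fXh3Y2FrbXh9e3x9gIB9eoGOmoCAgH99eXVkWGVpb3h7e3p8gomFeXd5fw=="/>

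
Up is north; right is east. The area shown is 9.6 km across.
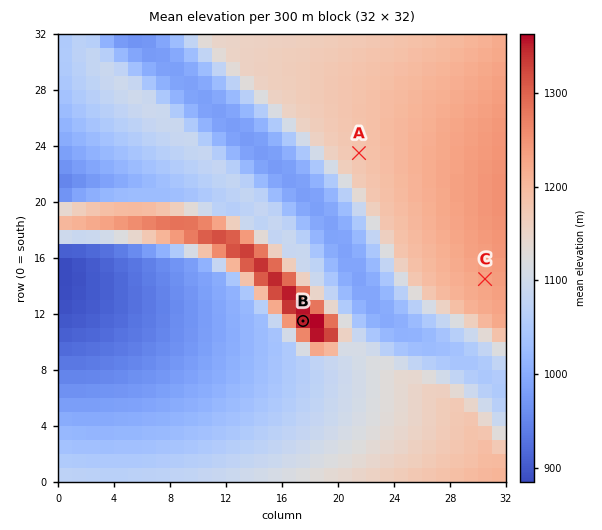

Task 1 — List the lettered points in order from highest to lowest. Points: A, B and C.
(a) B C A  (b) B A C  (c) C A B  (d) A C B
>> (a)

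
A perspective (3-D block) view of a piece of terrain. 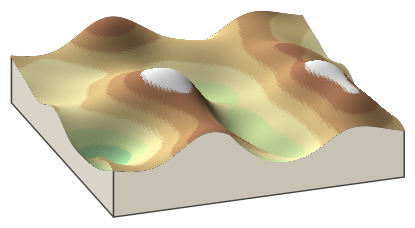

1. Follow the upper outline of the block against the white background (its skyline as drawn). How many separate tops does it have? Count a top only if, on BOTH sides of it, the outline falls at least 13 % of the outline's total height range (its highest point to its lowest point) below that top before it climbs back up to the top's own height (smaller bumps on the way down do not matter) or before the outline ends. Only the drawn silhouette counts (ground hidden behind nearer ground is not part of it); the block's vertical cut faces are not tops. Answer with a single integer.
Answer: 2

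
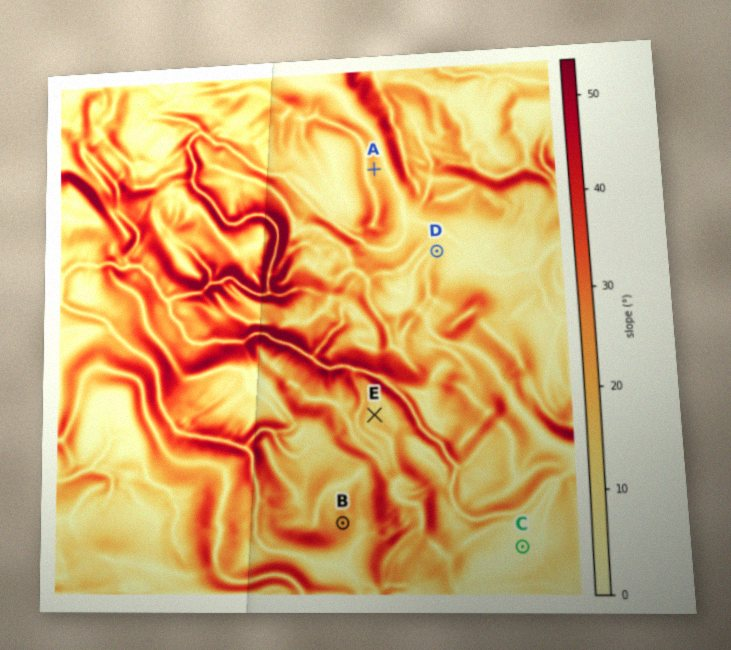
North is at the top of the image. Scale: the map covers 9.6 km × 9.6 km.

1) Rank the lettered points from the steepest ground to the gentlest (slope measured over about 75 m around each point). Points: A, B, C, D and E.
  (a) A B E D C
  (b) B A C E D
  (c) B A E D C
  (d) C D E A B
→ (c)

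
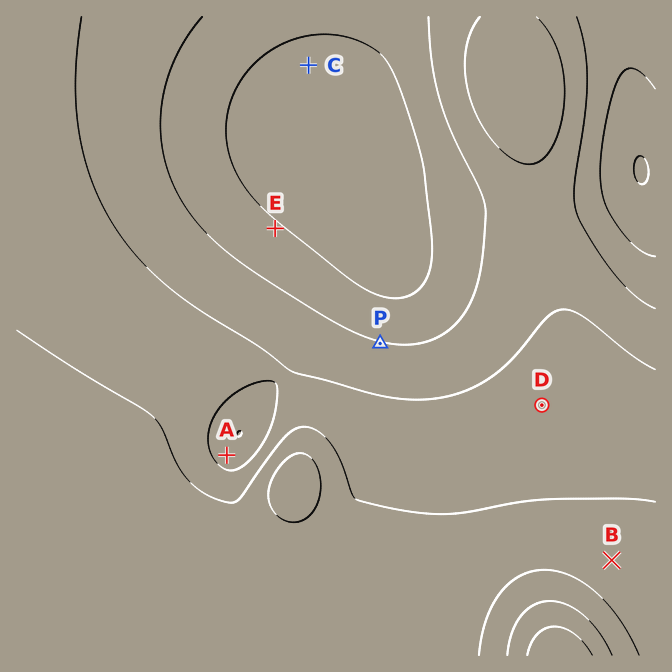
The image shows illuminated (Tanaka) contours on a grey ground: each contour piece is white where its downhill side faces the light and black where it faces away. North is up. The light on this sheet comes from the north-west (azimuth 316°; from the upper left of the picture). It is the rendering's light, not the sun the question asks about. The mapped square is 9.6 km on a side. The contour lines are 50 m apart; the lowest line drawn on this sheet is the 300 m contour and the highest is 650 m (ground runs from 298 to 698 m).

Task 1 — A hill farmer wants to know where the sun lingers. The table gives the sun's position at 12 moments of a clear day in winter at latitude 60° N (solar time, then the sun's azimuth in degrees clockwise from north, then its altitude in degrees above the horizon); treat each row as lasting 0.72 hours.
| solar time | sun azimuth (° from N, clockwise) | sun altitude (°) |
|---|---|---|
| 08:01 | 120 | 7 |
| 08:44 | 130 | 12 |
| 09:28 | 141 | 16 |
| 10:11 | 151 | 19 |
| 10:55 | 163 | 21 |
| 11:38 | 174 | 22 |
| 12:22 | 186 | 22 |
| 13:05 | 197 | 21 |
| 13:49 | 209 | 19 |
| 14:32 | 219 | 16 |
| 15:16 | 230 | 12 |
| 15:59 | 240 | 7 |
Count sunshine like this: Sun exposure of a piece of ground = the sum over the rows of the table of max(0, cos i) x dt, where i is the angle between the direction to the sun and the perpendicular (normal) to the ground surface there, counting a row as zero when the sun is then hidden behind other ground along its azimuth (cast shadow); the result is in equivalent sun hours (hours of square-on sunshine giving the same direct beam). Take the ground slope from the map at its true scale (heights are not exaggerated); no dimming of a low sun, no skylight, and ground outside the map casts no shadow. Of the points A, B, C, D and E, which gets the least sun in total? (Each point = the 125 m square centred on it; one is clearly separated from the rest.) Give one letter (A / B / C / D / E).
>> A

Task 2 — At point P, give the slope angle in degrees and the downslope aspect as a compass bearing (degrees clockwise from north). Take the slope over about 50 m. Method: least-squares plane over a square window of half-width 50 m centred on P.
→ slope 4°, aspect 14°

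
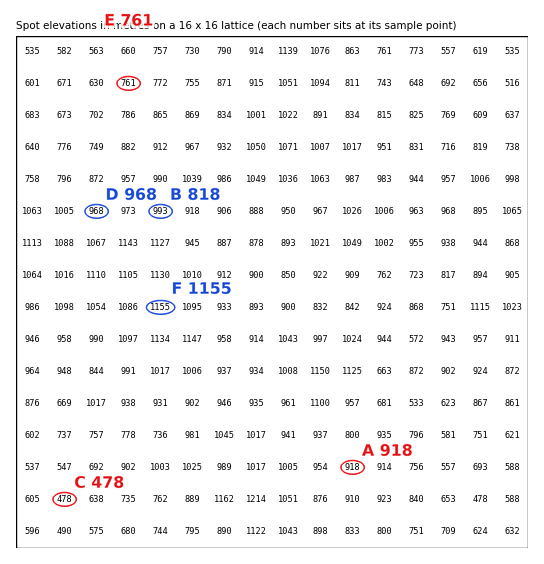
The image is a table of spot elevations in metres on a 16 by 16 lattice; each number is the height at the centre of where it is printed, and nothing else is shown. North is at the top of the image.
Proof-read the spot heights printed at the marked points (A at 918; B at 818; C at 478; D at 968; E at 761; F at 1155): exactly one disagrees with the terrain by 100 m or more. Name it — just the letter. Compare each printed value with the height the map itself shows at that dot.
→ B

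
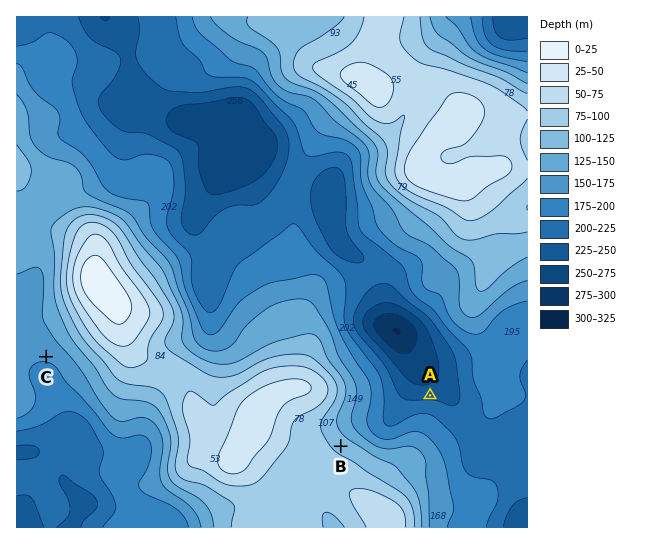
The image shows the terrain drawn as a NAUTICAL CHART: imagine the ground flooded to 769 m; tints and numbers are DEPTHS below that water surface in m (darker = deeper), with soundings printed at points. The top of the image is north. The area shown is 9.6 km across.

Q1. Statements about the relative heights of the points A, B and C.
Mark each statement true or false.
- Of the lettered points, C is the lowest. false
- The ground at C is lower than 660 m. true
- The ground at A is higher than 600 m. false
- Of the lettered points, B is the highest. true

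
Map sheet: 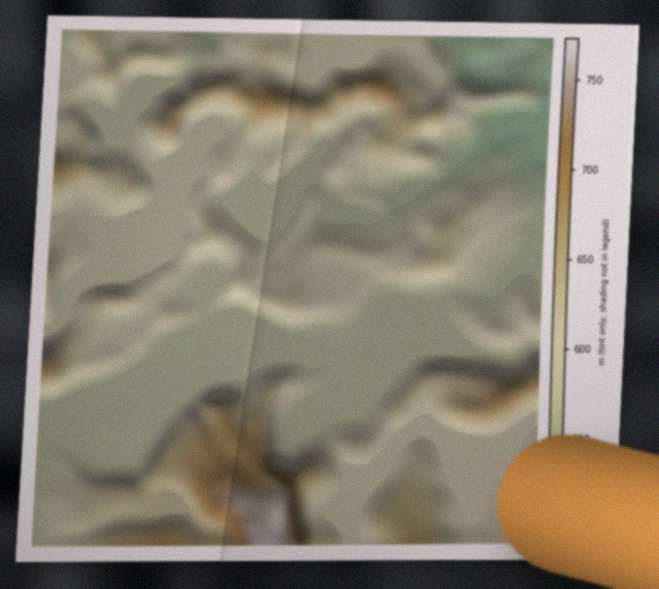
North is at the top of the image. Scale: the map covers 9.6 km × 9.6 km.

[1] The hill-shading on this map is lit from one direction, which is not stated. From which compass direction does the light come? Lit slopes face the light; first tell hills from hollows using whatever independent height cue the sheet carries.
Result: S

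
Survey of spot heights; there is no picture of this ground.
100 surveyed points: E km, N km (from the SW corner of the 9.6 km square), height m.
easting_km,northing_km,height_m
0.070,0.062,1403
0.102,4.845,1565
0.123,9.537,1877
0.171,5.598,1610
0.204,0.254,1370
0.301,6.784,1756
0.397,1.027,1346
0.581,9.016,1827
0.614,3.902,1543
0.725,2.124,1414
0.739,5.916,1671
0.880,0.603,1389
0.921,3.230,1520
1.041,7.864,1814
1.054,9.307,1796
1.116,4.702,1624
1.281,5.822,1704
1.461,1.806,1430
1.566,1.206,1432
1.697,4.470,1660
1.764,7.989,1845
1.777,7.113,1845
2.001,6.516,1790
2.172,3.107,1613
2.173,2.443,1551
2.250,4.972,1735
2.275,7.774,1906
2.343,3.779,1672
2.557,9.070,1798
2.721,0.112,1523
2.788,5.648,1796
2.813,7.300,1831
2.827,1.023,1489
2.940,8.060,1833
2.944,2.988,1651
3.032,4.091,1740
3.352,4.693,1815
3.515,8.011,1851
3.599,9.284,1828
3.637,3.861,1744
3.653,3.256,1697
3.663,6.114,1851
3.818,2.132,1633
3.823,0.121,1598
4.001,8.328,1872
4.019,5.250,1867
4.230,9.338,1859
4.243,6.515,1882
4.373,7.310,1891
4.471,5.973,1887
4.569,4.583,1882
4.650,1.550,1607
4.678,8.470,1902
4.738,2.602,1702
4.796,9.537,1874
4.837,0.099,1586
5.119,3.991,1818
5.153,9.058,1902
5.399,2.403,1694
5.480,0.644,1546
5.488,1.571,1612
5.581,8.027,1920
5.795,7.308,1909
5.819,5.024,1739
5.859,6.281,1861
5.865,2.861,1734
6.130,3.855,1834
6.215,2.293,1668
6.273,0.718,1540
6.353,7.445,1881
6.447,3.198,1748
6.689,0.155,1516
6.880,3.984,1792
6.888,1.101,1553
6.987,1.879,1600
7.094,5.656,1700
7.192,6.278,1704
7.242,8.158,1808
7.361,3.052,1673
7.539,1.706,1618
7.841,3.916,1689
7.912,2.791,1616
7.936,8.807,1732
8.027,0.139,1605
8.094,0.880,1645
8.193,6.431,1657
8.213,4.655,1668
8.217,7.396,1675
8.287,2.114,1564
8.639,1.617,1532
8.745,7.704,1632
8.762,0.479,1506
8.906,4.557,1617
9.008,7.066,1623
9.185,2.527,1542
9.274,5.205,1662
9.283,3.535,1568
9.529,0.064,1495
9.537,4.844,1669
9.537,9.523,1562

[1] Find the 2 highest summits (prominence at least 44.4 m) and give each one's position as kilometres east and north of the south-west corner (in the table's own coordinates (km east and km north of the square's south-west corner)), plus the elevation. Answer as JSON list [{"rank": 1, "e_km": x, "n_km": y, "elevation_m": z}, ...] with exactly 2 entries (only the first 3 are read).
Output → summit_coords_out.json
[{"rank": 1, "e_km": 5.41, "n_km": 7.99, "elevation_m": 1921}, {"rank": 2, "e_km": 2.26, "n_km": 7.66, "elevation_m": 1917}]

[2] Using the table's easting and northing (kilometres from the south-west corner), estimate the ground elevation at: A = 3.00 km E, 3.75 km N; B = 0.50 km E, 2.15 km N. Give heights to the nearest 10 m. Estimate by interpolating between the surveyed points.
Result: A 1710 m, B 1400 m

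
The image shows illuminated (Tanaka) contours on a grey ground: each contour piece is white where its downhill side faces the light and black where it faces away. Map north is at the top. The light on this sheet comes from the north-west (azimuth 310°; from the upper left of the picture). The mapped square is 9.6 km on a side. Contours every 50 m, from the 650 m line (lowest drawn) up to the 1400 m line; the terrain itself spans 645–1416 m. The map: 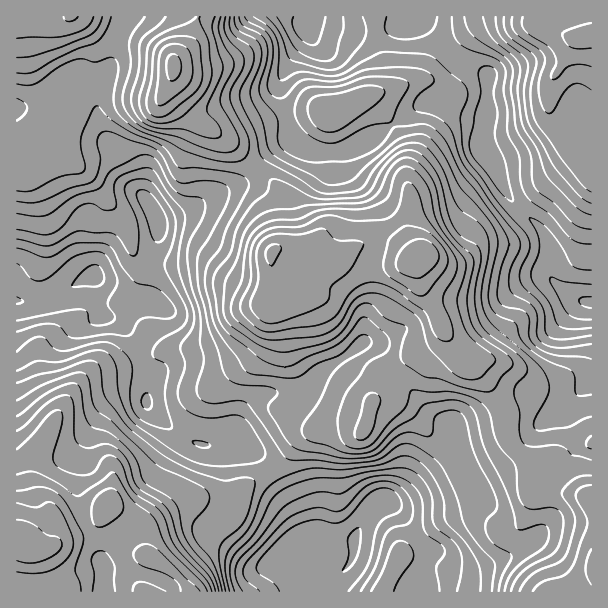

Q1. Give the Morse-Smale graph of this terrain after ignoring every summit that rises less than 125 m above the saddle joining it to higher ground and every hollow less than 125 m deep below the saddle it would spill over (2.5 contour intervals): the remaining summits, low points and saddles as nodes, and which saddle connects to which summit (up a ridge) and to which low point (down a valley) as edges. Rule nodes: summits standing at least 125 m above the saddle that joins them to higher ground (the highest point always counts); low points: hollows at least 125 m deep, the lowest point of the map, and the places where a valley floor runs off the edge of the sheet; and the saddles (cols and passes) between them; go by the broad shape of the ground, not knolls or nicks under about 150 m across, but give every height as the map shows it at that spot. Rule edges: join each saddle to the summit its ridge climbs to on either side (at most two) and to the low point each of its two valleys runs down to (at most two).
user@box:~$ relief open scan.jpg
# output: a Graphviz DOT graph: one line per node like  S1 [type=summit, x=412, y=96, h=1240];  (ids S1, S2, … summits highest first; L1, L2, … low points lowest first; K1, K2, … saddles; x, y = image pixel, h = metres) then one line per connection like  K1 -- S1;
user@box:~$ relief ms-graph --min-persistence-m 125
graph terrain {
  S1 [type=summit, x=173, y=66, h=1416];
  S2 [type=summit, x=417, y=255, h=1399];
  S3 [type=summit, x=29, y=549, h=1378];
  S4 [type=summit, x=71, y=17, h=1306];
  S5 [type=summit, x=591, y=566, h=1266];
  S6 [type=summit, x=591, y=36, h=1223];
  L1 [type=low, x=354, y=540, h=645];
  L2 [type=low, x=306, y=27, h=675];
  L3 [type=low, x=95, y=276, h=688];
  L4 [type=low, x=590, y=303, h=692];
  K1 [type=saddle, x=377, y=240, h=1295];
  K2 [type=saddle, x=122, y=23, h=1118];
  K3 [type=saddle, x=519, y=450, h=1107];
  K4 [type=saddle, x=254, y=167, h=1078];
  K5 [type=saddle, x=273, y=470, h=928];
  K6 [type=saddle, x=447, y=50, h=833];
  K7 [type=saddle, x=519, y=210, h=804];
  K8 [type=saddle, x=386, y=560, h=796];
  K1 -- S2;
  K1 -- L1;
  K1 -- L2;
  K2 -- S1;
  K2 -- S4;
  K2 -- L3;
  K3 -- S2;
  K3 -- S5;
  K3 -- L1;
  K3 -- L4;
  K4 -- S1;
  K4 -- S2;
  K4 -- L2;
  K4 -- L3;
  K5 -- S2;
  K5 -- S3;
  K5 -- L1;
  K5 -- L3;
  K6 -- S1;
  K6 -- S6;
  K6 -- L2;
  K6 -- L4;
  K7 -- S2;
  K7 -- S6;
  K7 -- L4;
  K8 -- S2;
  K8 -- S5;
  K8 -- L1;
}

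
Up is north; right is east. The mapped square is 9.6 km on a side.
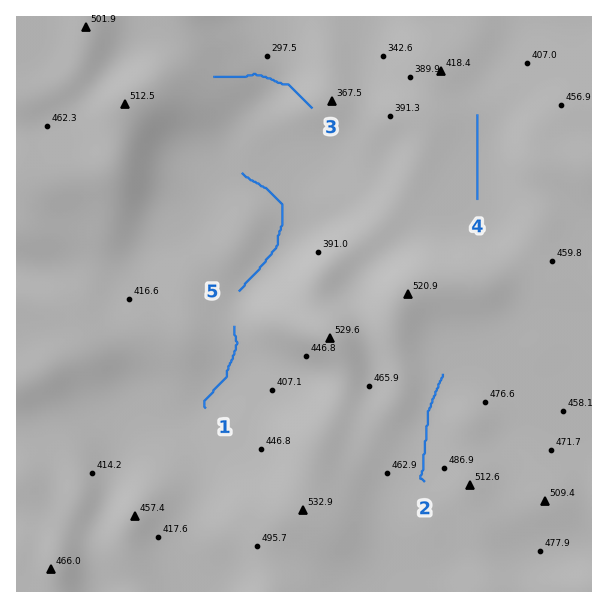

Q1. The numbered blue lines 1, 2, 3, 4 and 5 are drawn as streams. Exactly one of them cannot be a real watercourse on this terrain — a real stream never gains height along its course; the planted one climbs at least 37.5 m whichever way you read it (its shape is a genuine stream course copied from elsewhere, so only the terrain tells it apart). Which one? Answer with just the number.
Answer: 3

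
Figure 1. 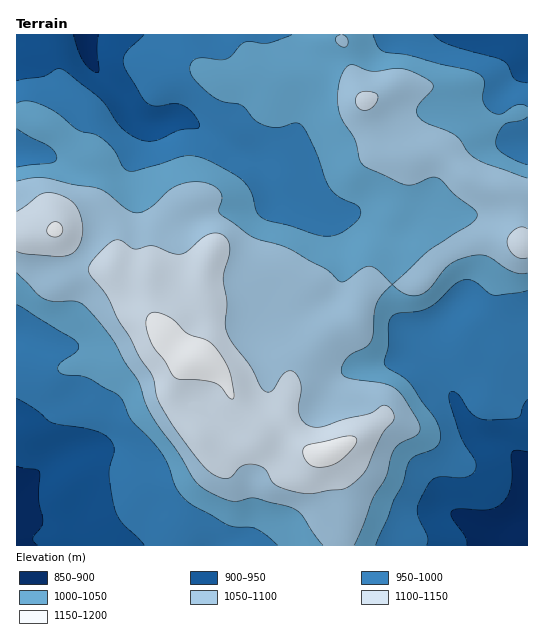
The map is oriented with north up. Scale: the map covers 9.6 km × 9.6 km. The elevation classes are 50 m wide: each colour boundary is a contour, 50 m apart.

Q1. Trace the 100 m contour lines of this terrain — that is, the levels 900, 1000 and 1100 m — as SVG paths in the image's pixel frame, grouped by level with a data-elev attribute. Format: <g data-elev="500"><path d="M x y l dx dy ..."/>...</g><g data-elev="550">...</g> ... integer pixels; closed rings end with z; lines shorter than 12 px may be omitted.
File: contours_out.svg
<g data-elev="900"><path d="M467 545l-2-8-13-18-1-7 3-2 5-1 30 1 12-6 6-8 4-9 1-11-1-23 6-3 10 2"/><path d="M17 466l19 3 3 3 0 27 4 22-2 6-8 12 0 2 5 4"/><path d="M98 35l-1 16 2 18 0 3-2 1-7-4-7-8-5-11-4-15"/></g><g data-elev="1000"><path d="M376 545l12-28 6-17 9-16 6-23 6-5 20-8 4-5 2-6-1-8-4-9-24-35-7-7-17-10-4-4 4-19 0-18 2-8 7-6 21-2 11-3 9-7 16-16 9-5 6 0 5 1 15 12 5 2 33-5"/><path d="M17 305l59 36 3 4-1 4-19 15-1 4 0 3 6 4 17 1 8 2 30 18 4 6 8 18 20 20 12 15 6 12 7 20 10 13 8 6 35 19 8 2 14 0 6 2 21 16"/><path d="M527 165l-10-4-14-8-6-5-1-5 2-10 7-9 17-4 5-3"/><path d="M17 129l33 18 5 5 2 5-2 4-4 2-34 4"/><path d="M527 107l-4-2-5 0-16 9-9-1-6-4-4-7-1-6 2-15-5-7-10-4-29-6-30-9-25-3-7-5-5-12"/><path d="M292 35l-25 8-17-2-5 1-6 4-8 10-6 3-22-1-6 1-6 4-1 8 5 9 16 15 11 6 20 5 11 13 8 5 14 4 20-5 7 3 13 24 10 29 5 9 8 8 19 9 3 4 1 6-5 6-11 10-10 4-8 1-9-1-55-16-6-7-5-19-8-12-11-8-27-14-11-3-10 0-48 15-8 0-6-4-11-19-13-11-21-7-20-17-17-9-14-3-10 2"/></g><g data-elev="1100"><path d="M304 493l10 0 29-4 7-3 9-8 8-10 15-34 12-14 0-5-3-6-4-3-4-1-14 9-24 5-22 7-9 1-8-3-6-8-2-9 3-22-3-8-4-5-4-1-5 2-14 18-4 1-4-3-12-22-20-26-5-12 1-26-4-26 7-29-2-8-6-5-7-2-8 2-20 16-8 3-8-1-18-7-19 3-15-9-4 0-5 3-19 20-2 5 0 5 18 23 11 24 12 17 10 20 12 18 5 22 5 11 12 19 20 28 13 15 12 7 10 1 13-12 7-2 6 1 10 4 7 12 4 4 13 5z"/><path d="M17 252l9 2 28 2 15-1 5-3 4-5 4-8 1-10-2-12-5-12-8-6-11-5-10-1-6 1-24 18"/><path d="M527 229l-5-2-7 2-5 6-3 6 2 7 5 7 7 3 6 0"/><path d="M360 109l6 1 7-3 5-7-1-5-10-4-8 2-3 4-1 4 2 5z"/></g>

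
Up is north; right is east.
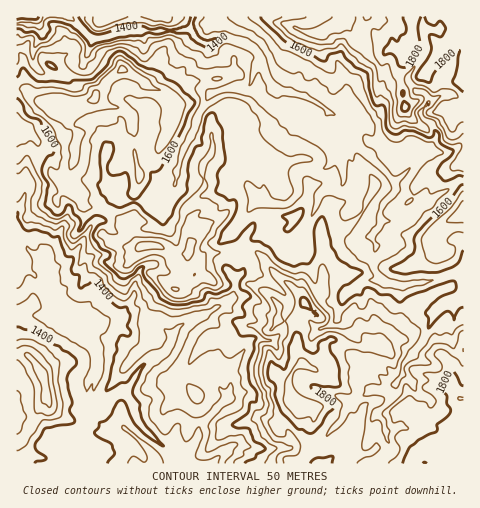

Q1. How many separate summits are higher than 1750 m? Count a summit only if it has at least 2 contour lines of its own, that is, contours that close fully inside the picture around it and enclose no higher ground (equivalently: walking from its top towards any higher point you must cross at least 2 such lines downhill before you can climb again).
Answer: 3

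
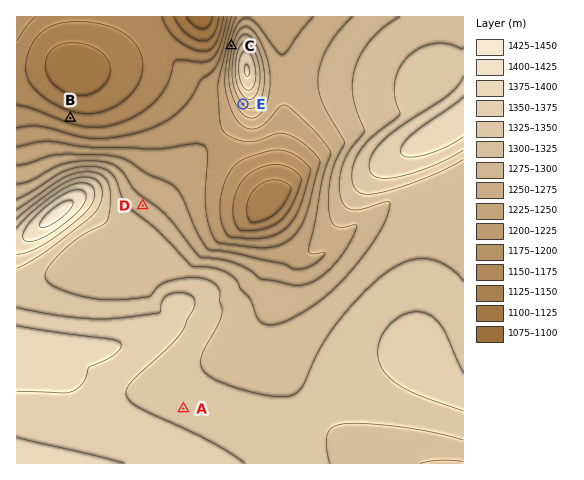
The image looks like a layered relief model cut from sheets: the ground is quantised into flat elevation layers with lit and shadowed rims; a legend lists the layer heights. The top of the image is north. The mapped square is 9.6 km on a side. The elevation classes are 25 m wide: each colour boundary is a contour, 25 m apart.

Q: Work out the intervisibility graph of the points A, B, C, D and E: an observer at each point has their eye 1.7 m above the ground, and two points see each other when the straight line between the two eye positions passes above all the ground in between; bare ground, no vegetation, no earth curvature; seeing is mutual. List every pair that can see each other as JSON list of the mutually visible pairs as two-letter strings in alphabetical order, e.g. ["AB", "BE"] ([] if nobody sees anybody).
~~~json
["BC", "BE", "CD", "DE"]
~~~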